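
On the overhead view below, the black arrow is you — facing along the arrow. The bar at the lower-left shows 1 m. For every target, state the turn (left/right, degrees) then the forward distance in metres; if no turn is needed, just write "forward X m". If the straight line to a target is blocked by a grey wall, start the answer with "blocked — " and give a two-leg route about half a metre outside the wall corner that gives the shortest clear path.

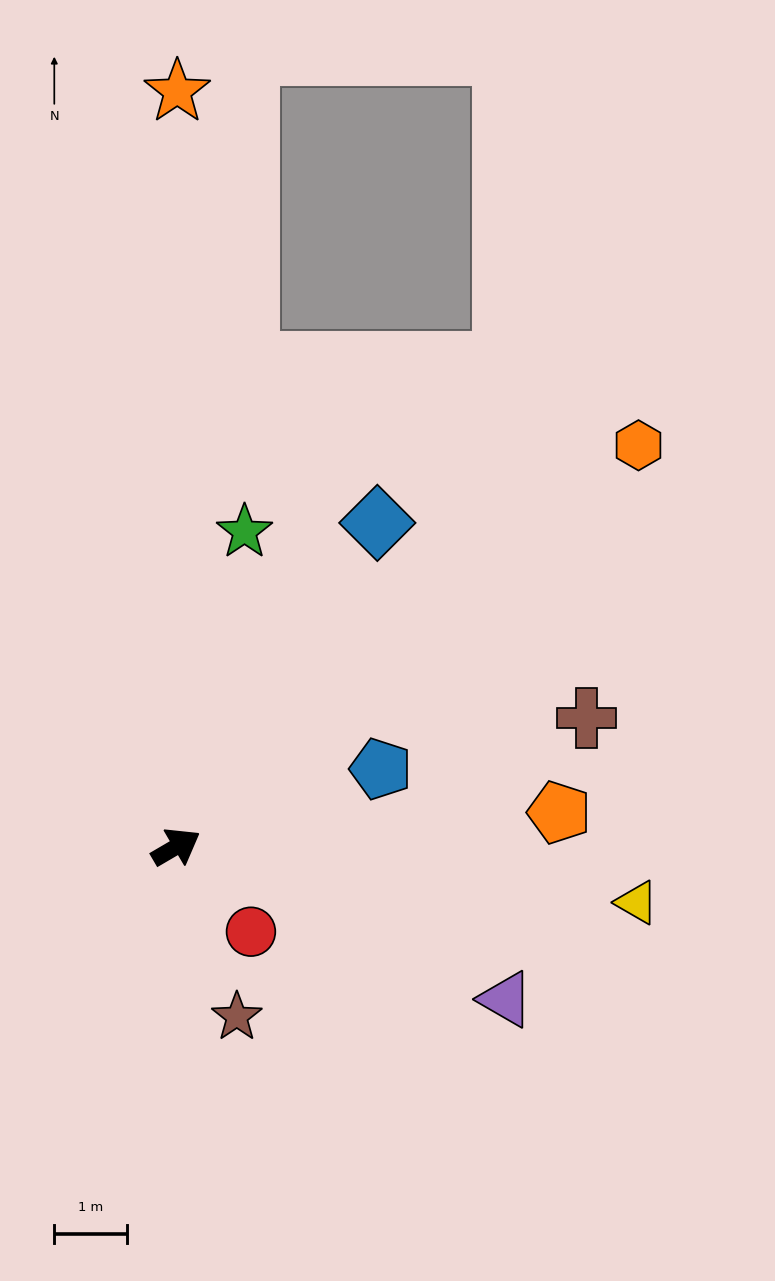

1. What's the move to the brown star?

turn right 101°, forward 2.5 m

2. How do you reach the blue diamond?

turn left 28°, forward 5.2 m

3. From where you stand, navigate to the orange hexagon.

turn left 11°, forward 8.4 m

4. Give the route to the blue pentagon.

turn right 10°, forward 3.0 m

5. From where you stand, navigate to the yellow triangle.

turn right 37°, forward 6.3 m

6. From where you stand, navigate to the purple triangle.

turn right 55°, forward 5.0 m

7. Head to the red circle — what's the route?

turn right 79°, forward 1.5 m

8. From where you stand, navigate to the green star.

turn left 47°, forward 4.4 m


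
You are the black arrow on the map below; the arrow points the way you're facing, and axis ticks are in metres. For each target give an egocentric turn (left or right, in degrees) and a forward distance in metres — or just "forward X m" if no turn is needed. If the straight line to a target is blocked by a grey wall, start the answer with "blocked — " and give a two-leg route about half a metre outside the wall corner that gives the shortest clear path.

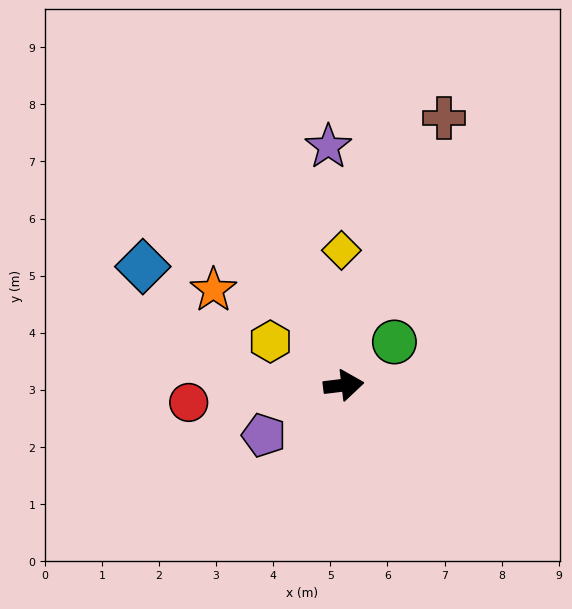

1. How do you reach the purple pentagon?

turn right 155°, forward 1.6 m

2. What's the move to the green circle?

turn left 34°, forward 1.2 m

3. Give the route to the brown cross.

turn left 63°, forward 5.0 m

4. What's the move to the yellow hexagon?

turn left 142°, forward 1.5 m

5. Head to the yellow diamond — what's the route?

turn left 84°, forward 2.4 m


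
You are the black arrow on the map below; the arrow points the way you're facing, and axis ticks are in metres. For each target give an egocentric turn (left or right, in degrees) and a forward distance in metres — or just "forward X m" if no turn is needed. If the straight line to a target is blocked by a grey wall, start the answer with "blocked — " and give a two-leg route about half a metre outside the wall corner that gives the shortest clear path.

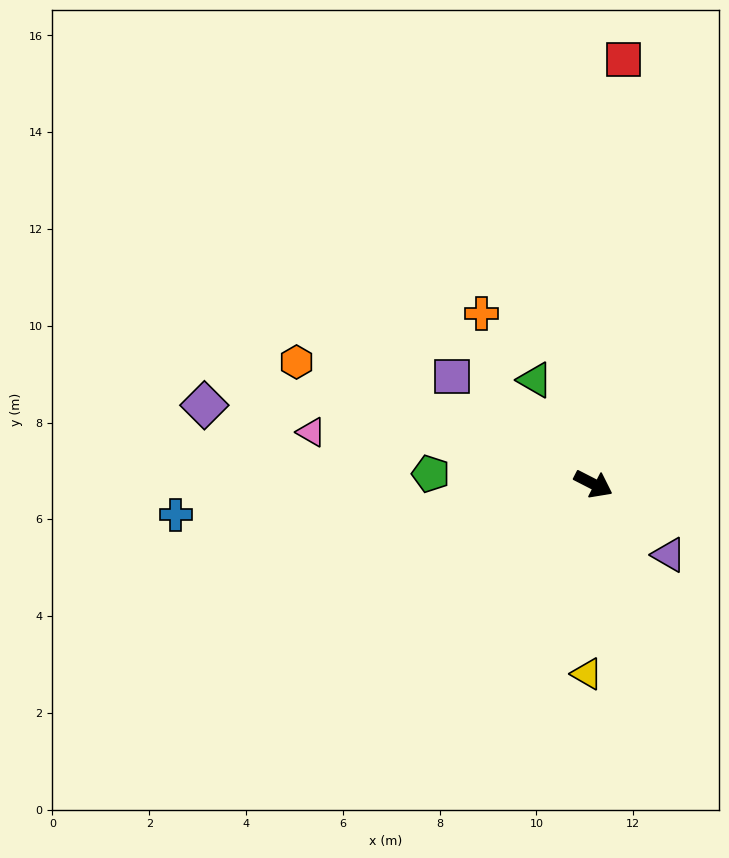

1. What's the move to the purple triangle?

turn right 16°, forward 2.1 m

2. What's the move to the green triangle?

turn left 146°, forward 2.5 m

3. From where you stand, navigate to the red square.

turn left 113°, forward 8.8 m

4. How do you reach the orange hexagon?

turn right 175°, forward 6.6 m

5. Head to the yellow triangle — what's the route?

turn right 65°, forward 3.9 m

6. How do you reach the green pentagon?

turn right 157°, forward 3.4 m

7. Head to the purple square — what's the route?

turn left 170°, forward 3.7 m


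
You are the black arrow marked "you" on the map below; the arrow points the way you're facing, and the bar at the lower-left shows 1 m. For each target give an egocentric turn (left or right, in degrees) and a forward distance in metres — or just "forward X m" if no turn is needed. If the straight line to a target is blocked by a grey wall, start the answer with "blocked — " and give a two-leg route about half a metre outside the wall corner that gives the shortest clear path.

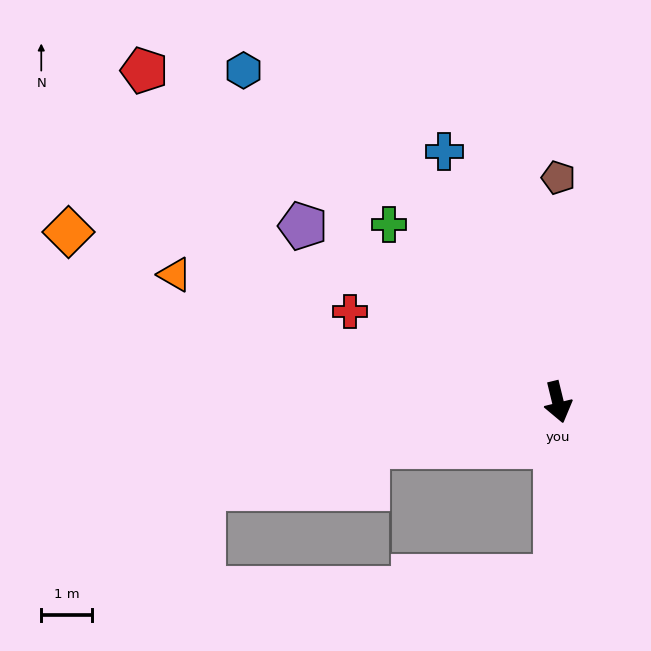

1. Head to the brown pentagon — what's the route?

turn left 166°, forward 4.4 m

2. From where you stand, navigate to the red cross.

turn right 127°, forward 4.4 m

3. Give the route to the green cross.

turn right 150°, forward 4.8 m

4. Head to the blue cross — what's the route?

turn right 169°, forward 5.4 m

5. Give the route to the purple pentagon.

turn right 138°, forward 6.1 m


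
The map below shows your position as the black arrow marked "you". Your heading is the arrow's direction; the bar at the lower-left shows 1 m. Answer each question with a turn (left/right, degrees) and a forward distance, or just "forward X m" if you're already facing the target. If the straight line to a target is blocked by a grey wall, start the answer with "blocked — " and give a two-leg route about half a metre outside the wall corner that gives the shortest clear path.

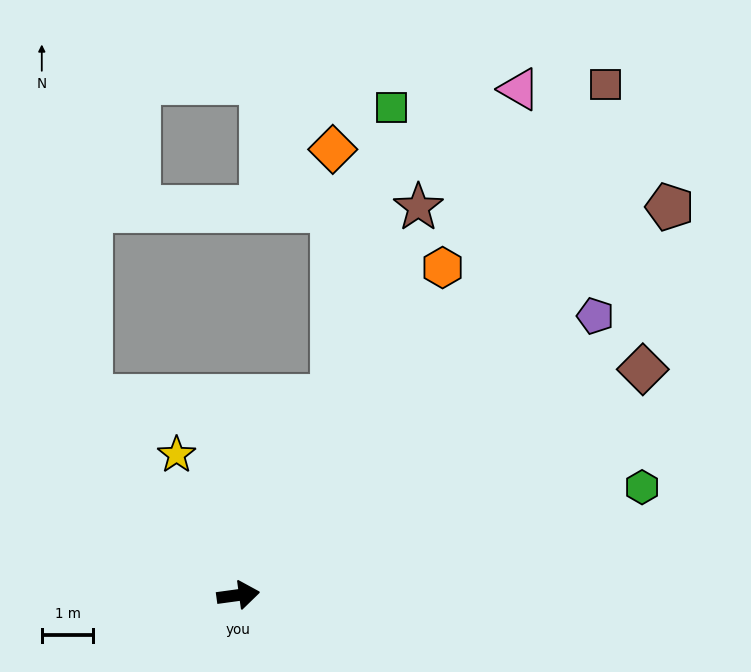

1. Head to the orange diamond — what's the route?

blocked — turn left 57°, forward 4.3 m, then turn left 25°, forward 4.8 m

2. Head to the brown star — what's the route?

turn left 57°, forward 8.3 m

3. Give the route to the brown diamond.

turn left 21°, forward 9.0 m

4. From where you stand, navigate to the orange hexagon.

turn left 50°, forward 7.5 m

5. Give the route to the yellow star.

turn left 106°, forward 3.0 m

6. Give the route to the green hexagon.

turn left 7°, forward 8.1 m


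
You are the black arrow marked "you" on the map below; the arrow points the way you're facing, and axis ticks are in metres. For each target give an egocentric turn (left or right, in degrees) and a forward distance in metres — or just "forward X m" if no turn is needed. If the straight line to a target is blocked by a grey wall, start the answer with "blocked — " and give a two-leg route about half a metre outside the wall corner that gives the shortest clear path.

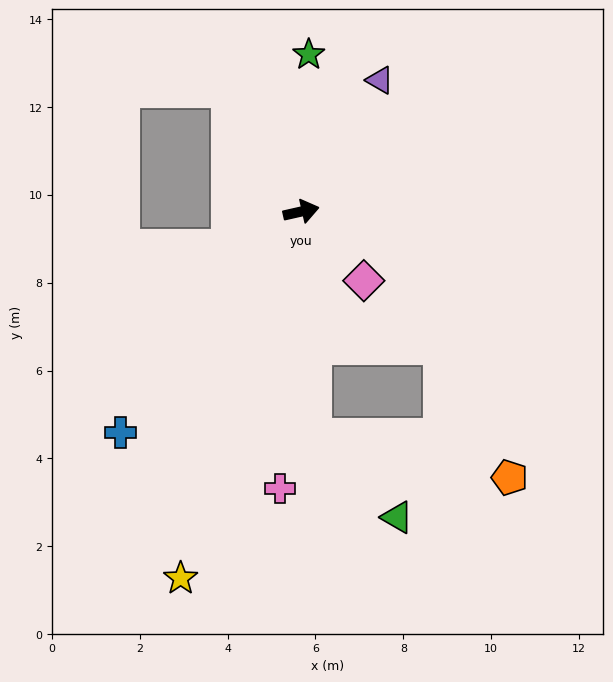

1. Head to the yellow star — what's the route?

turn right 121°, forward 8.8 m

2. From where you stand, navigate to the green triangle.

blocked — turn right 100°, forward 5.1 m, then turn left 44°, forward 2.6 m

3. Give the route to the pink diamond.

turn right 61°, forward 2.1 m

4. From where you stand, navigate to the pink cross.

turn right 107°, forward 6.3 m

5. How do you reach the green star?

turn left 74°, forward 3.6 m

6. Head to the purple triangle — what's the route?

turn left 46°, forward 3.5 m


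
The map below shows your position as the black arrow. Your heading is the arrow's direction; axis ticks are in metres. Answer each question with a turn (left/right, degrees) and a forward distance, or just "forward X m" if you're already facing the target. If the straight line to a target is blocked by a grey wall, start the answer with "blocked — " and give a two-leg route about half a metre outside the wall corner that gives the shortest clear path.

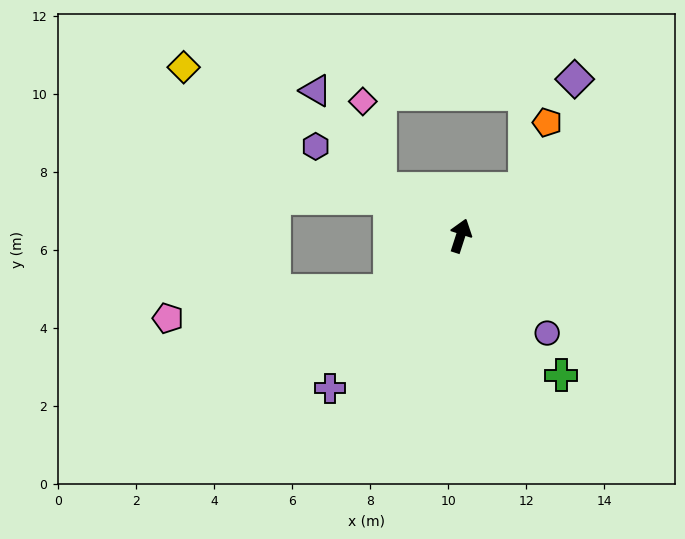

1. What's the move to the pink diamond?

blocked — turn left 78°, forward 2.4 m, then turn right 49°, forward 2.3 m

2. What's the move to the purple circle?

turn right 120°, forward 3.3 m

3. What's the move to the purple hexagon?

turn left 76°, forward 4.4 m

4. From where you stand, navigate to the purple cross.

turn left 157°, forward 5.1 m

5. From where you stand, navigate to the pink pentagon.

blocked — turn left 145°, forward 2.3 m, then turn right 30°, forward 5.7 m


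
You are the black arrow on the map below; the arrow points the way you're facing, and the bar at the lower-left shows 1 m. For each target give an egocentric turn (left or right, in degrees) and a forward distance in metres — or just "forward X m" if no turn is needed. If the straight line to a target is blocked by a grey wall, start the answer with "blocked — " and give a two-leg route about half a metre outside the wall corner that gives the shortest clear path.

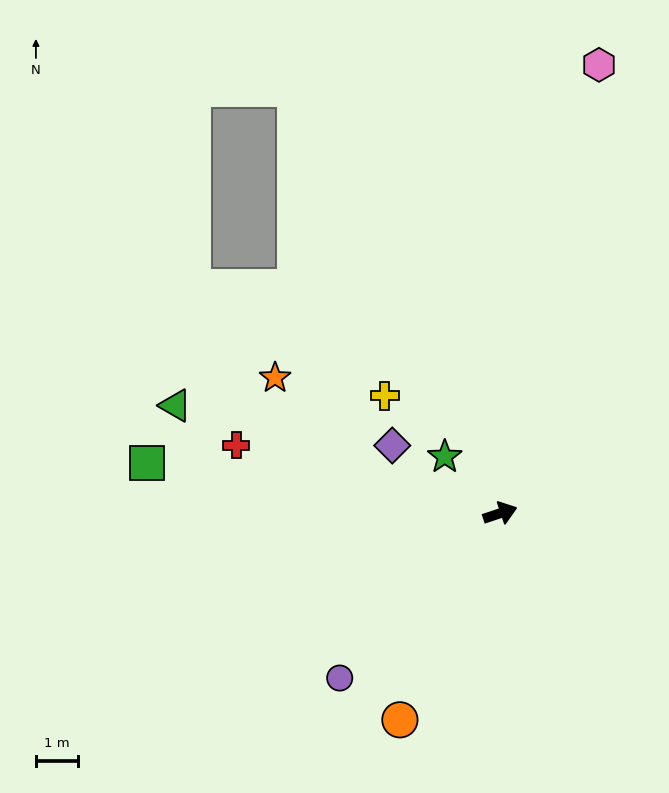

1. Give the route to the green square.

turn left 153°, forward 8.5 m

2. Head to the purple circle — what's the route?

turn right 153°, forward 5.4 m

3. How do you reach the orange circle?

turn right 134°, forward 5.4 m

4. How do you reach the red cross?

turn left 147°, forward 6.5 m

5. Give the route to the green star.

turn left 116°, forward 1.9 m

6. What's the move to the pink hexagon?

turn left 59°, forward 10.9 m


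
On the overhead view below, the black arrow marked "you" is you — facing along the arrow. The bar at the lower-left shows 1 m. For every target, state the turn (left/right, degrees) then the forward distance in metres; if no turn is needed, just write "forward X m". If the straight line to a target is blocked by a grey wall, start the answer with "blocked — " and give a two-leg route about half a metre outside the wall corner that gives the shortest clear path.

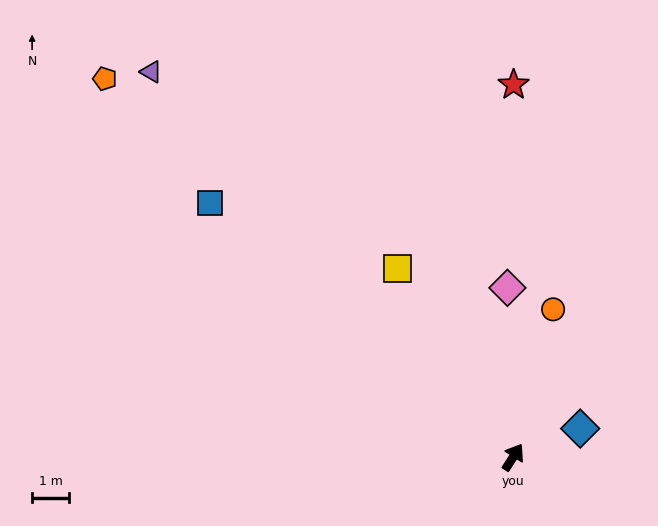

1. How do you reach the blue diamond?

turn right 34°, forward 2.0 m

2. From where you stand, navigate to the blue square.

turn left 83°, forward 10.7 m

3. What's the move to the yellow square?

turn left 64°, forward 6.0 m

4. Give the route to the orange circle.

turn left 18°, forward 4.1 m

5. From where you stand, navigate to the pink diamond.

turn left 35°, forward 4.6 m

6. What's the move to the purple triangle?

turn left 76°, forward 14.3 m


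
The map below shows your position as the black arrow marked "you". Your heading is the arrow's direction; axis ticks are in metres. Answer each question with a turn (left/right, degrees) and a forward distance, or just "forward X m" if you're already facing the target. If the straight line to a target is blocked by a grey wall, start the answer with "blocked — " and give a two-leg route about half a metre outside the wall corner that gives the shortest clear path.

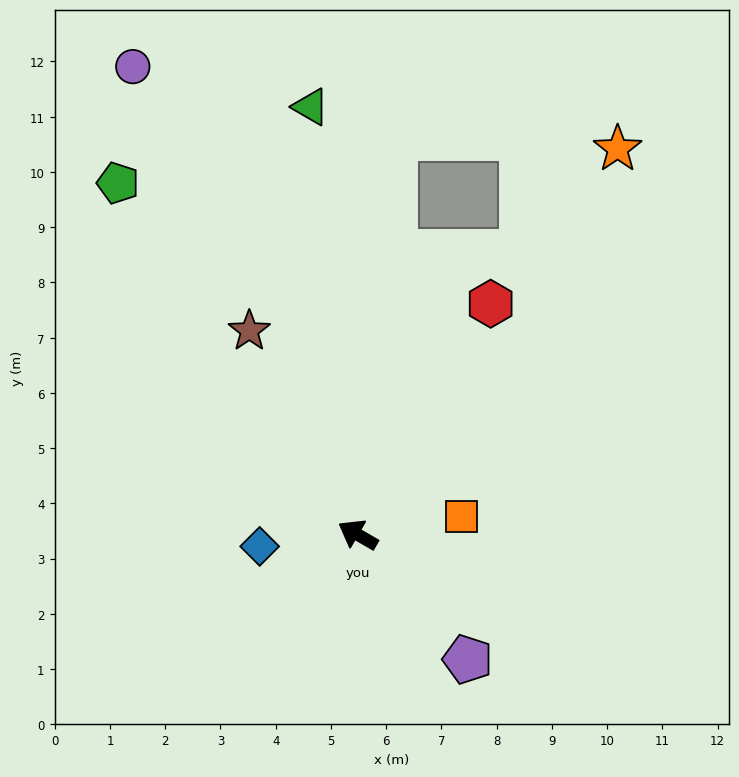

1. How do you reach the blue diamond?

turn left 37°, forward 1.8 m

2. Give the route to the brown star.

turn right 32°, forward 4.2 m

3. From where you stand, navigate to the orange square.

turn right 140°, forward 1.9 m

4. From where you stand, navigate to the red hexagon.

turn right 90°, forward 4.8 m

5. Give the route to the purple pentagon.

turn left 161°, forward 3.0 m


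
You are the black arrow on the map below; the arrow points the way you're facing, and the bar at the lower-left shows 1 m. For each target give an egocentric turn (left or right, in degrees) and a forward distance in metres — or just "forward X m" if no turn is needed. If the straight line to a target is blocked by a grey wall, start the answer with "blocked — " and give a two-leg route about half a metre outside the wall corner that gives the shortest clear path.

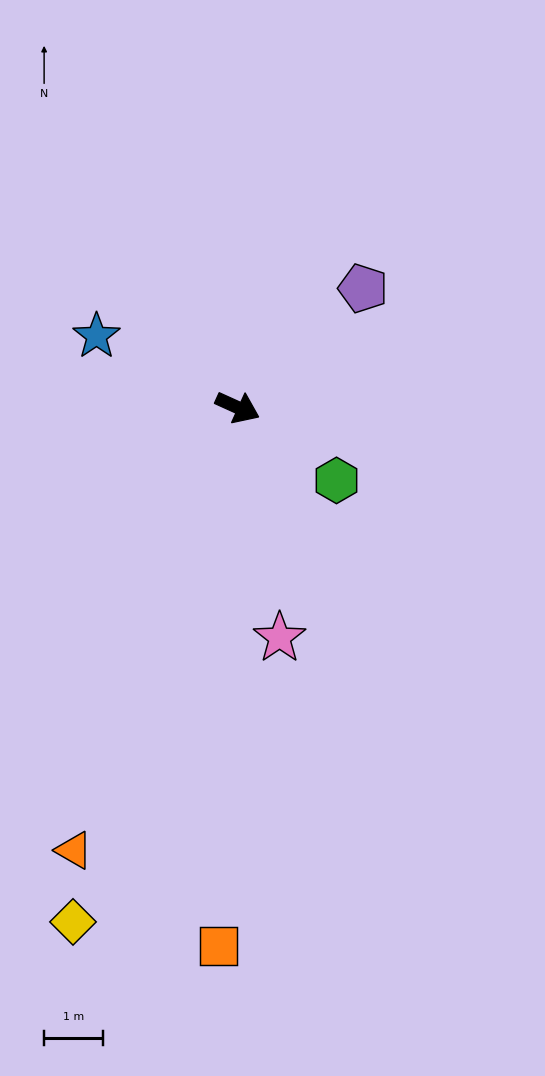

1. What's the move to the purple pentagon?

turn left 68°, forward 2.9 m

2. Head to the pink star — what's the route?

turn right 55°, forward 4.0 m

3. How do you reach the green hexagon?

turn right 12°, forward 2.1 m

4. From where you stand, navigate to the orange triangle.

turn right 86°, forward 8.0 m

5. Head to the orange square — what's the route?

turn right 68°, forward 9.2 m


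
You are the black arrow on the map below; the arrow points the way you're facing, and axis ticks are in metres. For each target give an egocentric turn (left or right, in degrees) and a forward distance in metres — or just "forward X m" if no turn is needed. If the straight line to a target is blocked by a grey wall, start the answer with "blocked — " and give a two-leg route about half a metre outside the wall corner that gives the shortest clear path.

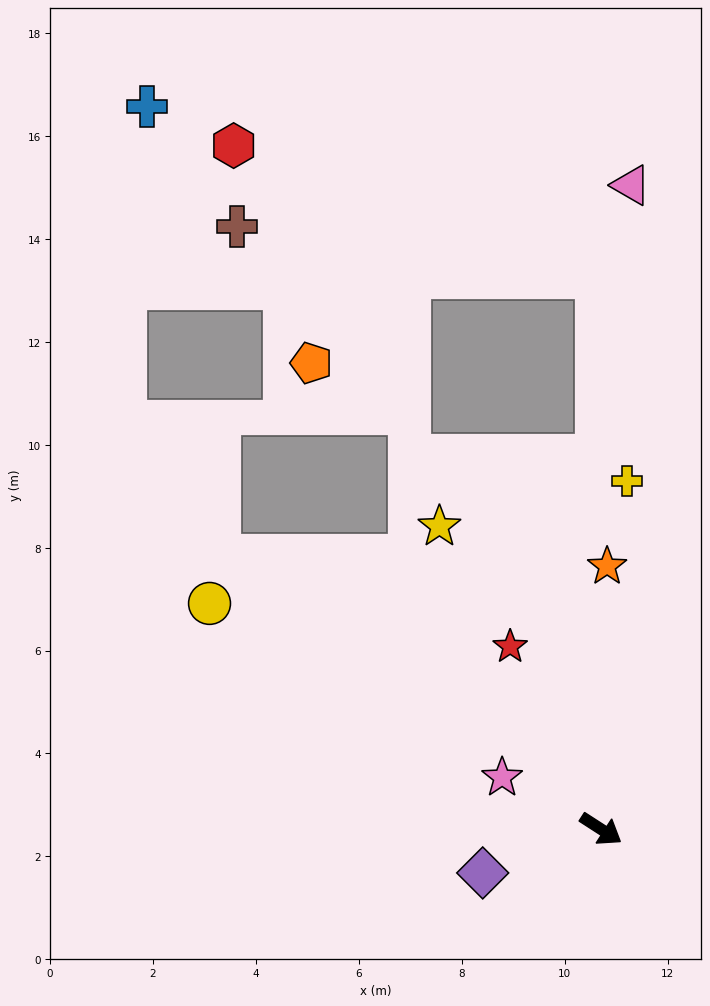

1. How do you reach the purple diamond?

turn right 127°, forward 2.5 m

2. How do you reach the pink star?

turn right 175°, forward 2.2 m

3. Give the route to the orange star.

turn left 122°, forward 5.1 m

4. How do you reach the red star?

turn left 149°, forward 4.0 m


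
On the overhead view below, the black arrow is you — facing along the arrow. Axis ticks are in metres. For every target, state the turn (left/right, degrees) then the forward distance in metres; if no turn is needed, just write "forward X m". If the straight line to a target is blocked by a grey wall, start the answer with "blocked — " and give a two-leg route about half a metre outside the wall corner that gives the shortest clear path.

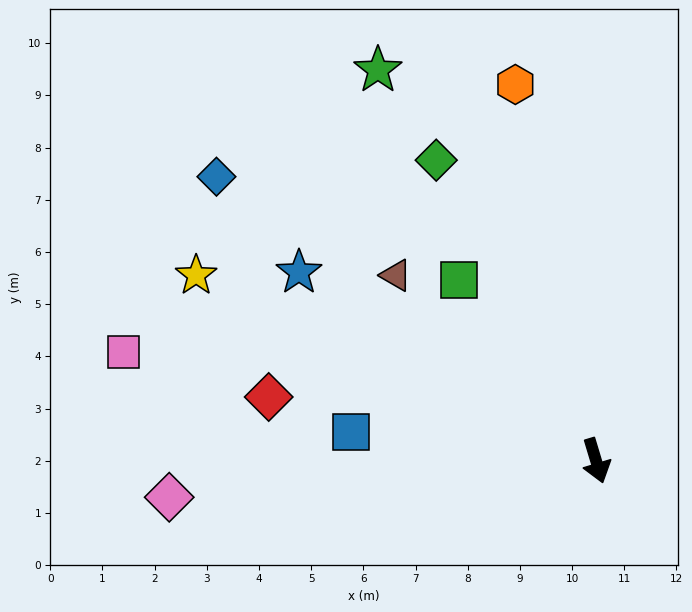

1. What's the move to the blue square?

turn right 113°, forward 4.7 m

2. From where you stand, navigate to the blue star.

turn right 139°, forward 6.7 m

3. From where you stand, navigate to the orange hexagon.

turn left 175°, forward 7.4 m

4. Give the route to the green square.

turn right 160°, forward 4.4 m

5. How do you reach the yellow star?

turn right 132°, forward 8.4 m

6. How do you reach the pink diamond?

turn right 102°, forward 8.2 m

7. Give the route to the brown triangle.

turn right 150°, forward 5.2 m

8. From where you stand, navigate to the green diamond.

turn right 169°, forward 6.5 m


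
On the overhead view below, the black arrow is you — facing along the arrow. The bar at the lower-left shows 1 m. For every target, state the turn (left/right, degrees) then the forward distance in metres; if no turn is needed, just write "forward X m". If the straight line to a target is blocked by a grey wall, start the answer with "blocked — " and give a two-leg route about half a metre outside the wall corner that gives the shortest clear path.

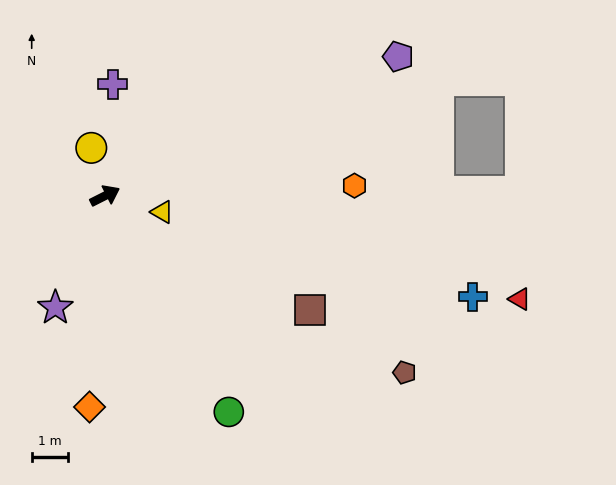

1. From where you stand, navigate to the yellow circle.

turn left 79°, forward 1.4 m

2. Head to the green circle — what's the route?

turn right 87°, forward 6.8 m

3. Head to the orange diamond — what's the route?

turn right 121°, forward 5.8 m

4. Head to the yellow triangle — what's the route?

turn right 43°, forward 1.6 m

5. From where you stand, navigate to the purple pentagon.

forward 8.9 m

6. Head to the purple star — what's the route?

turn right 141°, forward 3.3 m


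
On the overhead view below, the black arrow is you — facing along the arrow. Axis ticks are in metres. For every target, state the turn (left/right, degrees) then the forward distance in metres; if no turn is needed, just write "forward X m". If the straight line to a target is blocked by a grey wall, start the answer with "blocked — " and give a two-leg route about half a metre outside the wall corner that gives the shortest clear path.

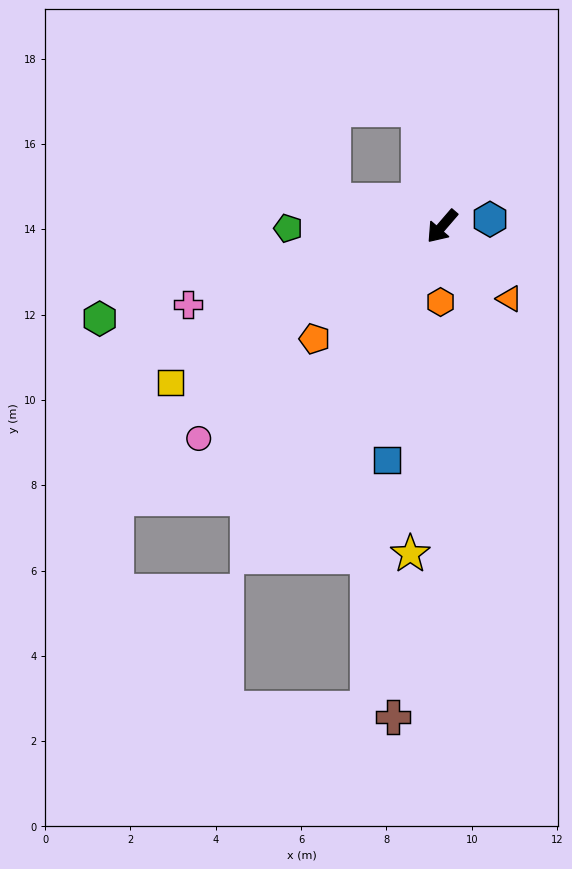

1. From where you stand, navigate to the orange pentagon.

turn right 8°, forward 4.0 m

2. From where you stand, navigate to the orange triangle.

turn left 84°, forward 2.3 m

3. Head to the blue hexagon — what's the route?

turn left 139°, forward 1.1 m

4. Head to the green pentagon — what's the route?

turn right 49°, forward 3.6 m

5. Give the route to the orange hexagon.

turn left 40°, forward 1.8 m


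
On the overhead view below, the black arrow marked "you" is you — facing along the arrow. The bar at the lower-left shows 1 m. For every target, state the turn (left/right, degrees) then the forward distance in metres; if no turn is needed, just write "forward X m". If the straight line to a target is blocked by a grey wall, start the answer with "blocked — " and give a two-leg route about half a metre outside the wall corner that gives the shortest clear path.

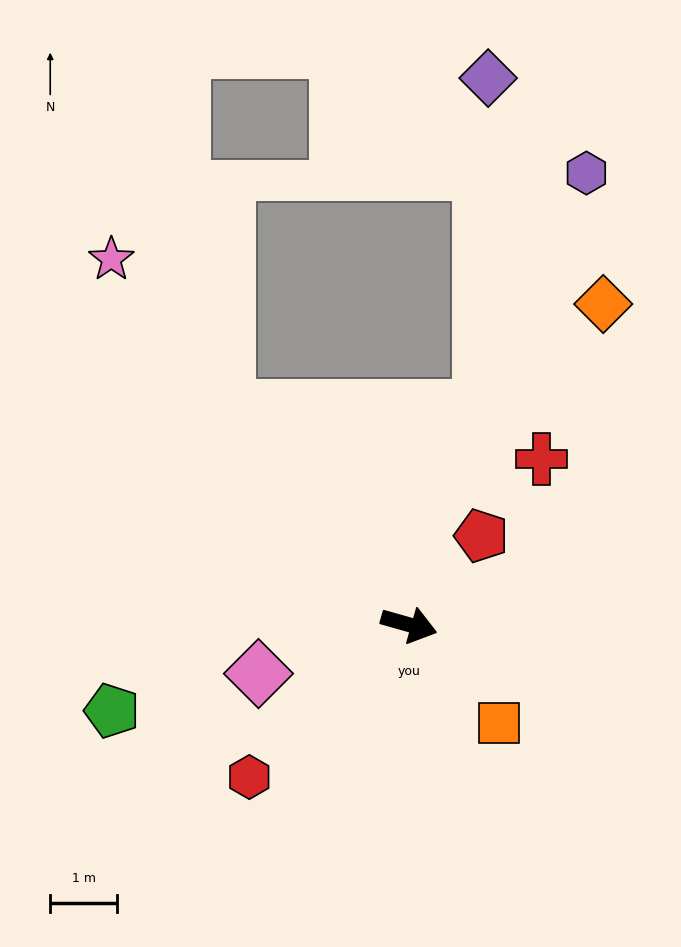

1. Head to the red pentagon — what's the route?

turn left 67°, forward 1.7 m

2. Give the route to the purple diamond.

blocked — turn left 87°, forward 3.4 m, then turn left 18°, forward 4.9 m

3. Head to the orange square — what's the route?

turn right 32°, forward 2.0 m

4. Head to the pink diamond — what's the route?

turn right 146°, forward 2.4 m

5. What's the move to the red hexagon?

turn right 121°, forward 3.3 m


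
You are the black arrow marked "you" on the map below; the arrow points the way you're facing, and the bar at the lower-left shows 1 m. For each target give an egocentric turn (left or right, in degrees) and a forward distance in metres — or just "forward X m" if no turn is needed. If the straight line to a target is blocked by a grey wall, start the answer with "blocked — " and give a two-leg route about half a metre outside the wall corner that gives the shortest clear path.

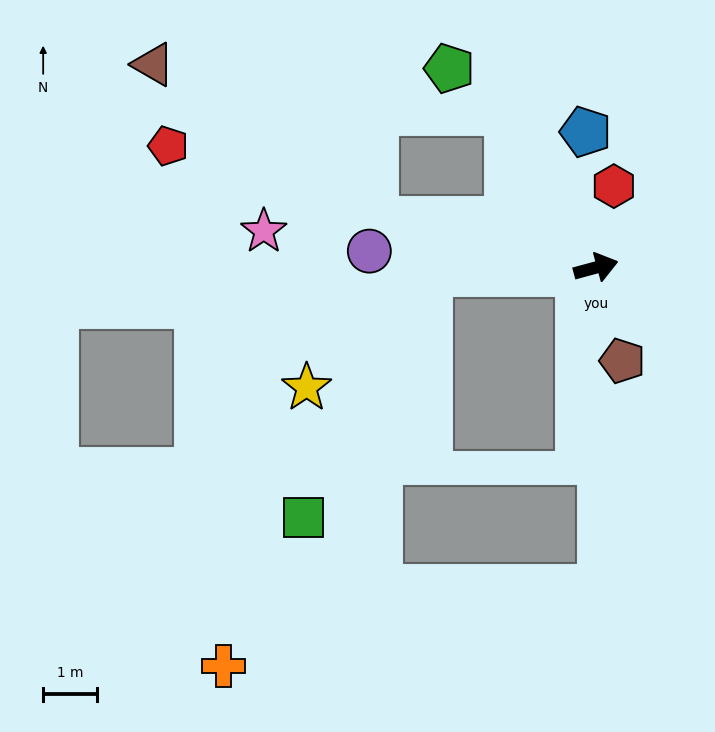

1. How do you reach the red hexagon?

turn left 62°, forward 1.6 m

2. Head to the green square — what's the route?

blocked — turn left 167°, forward 3.1 m, then turn left 60°, forward 5.1 m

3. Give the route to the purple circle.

turn left 161°, forward 4.2 m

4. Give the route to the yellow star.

blocked — turn left 167°, forward 3.1 m, then turn left 40°, forward 3.1 m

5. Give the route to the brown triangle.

blocked — turn left 152°, forward 4.2 m, then turn right 22°, forward 5.0 m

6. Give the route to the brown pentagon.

turn right 89°, forward 1.8 m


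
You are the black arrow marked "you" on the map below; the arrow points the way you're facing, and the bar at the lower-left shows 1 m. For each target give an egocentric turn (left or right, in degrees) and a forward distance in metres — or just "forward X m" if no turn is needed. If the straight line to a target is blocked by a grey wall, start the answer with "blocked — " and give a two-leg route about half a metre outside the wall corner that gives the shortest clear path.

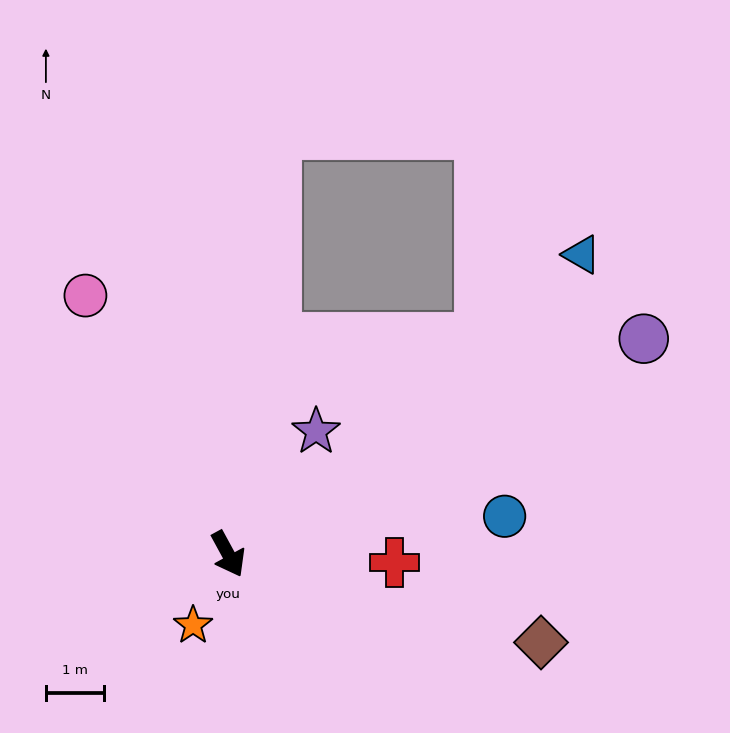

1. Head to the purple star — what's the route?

turn left 116°, forward 2.6 m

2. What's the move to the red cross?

turn left 59°, forward 2.8 m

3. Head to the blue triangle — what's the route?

turn left 102°, forward 7.9 m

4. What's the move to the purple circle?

turn left 89°, forward 8.0 m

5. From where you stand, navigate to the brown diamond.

turn left 46°, forward 5.6 m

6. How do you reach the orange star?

turn right 55°, forward 1.4 m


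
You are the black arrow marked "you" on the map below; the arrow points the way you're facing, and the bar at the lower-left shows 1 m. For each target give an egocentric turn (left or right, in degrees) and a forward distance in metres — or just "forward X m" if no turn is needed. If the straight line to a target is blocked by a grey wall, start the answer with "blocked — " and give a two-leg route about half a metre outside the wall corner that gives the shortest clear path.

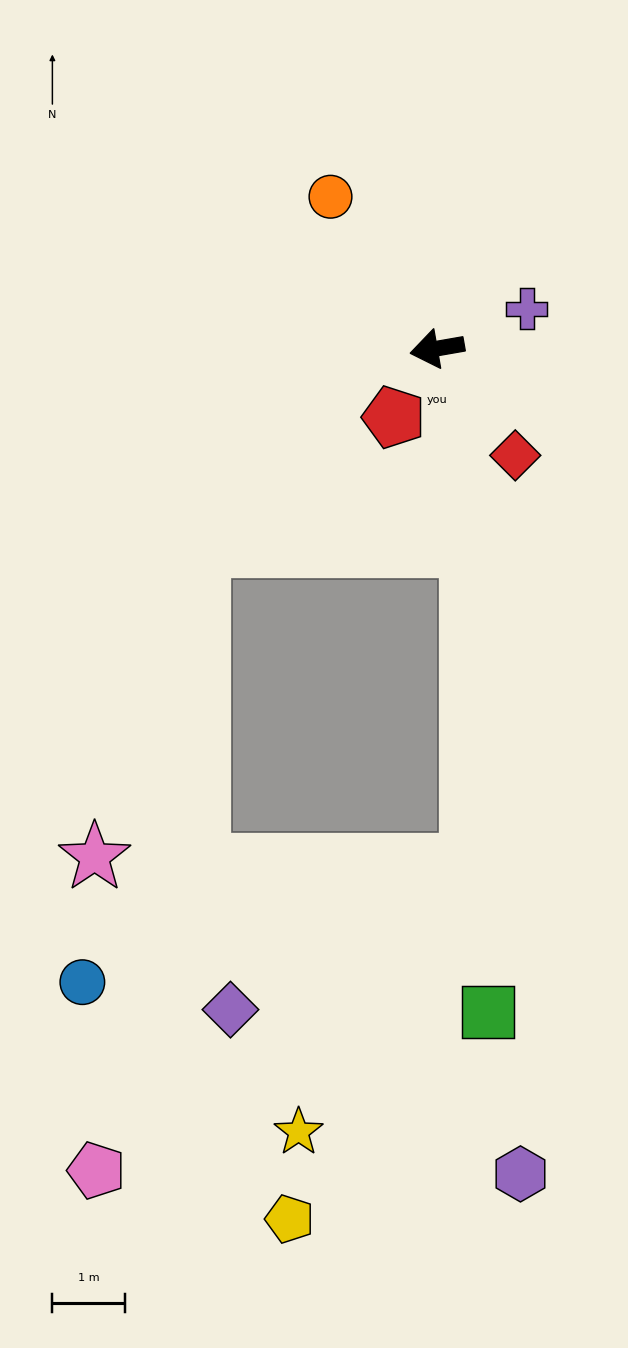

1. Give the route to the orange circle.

turn right 65°, forward 2.6 m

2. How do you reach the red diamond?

turn left 116°, forward 1.8 m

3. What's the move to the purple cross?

turn right 166°, forward 1.4 m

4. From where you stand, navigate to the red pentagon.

turn left 48°, forward 1.1 m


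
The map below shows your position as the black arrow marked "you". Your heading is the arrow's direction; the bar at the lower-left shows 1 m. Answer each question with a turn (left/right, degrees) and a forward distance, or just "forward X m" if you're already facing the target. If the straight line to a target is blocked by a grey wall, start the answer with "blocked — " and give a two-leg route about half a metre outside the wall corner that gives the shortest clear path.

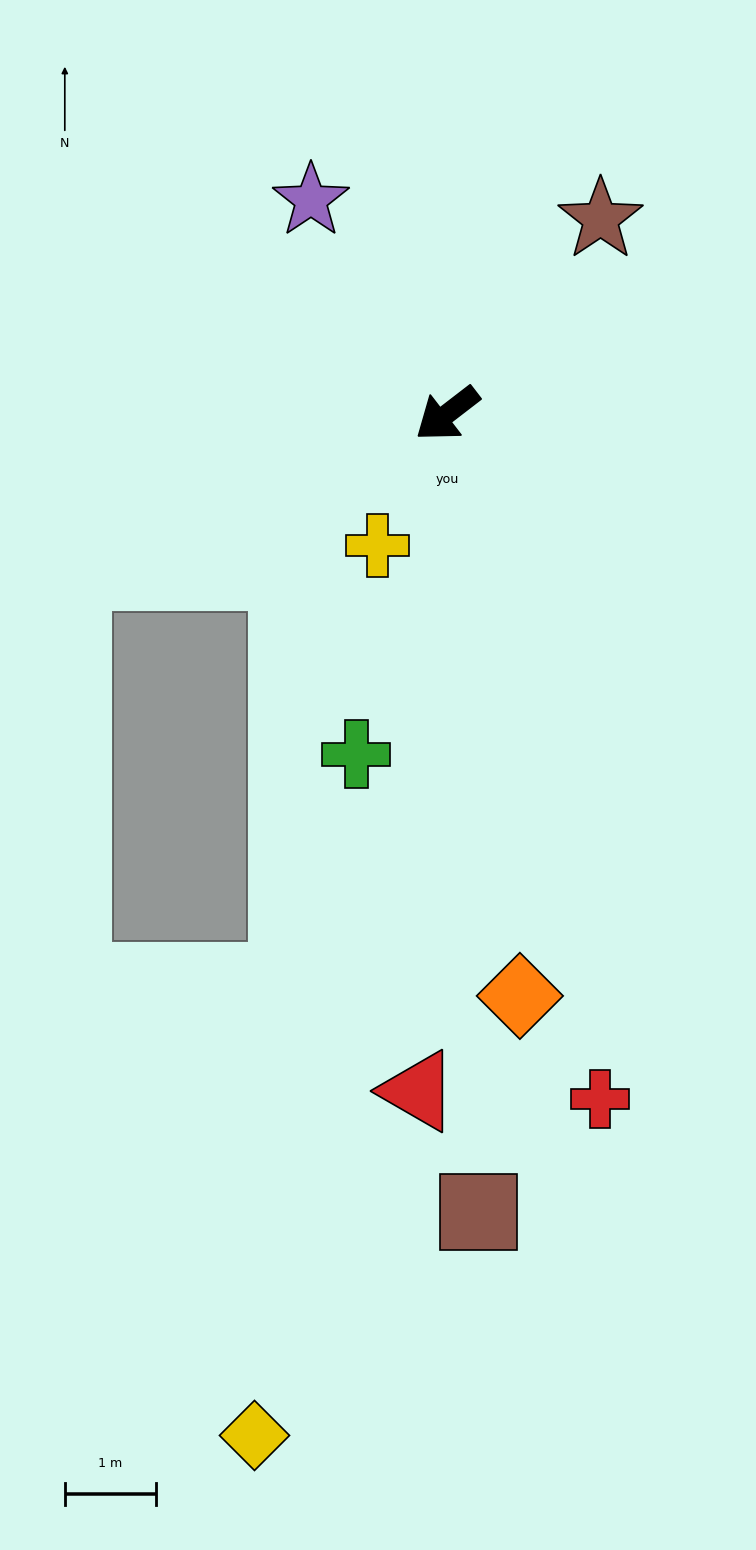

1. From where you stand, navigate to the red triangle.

turn left 50°, forward 7.4 m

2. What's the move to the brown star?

turn right 166°, forward 2.7 m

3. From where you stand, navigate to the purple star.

turn right 95°, forward 2.8 m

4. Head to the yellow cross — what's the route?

turn left 25°, forward 1.6 m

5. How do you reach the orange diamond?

turn left 60°, forward 6.4 m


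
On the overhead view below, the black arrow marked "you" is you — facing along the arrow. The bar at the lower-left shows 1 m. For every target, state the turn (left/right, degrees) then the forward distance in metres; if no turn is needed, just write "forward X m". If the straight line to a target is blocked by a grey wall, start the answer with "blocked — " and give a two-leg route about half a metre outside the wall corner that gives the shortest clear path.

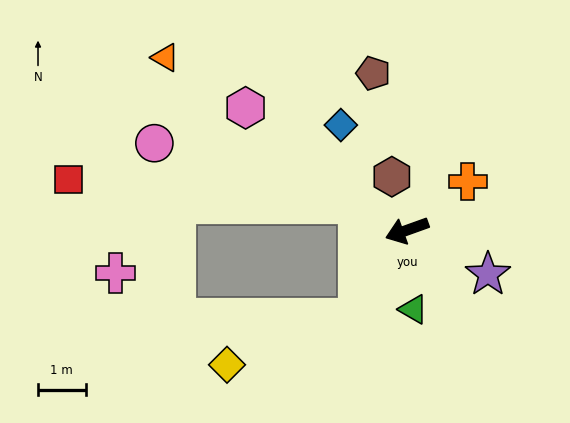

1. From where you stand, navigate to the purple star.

turn left 132°, forward 1.9 m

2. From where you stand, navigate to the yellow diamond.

blocked — turn left 42°, forward 2.1 m, then turn right 43°, forward 2.9 m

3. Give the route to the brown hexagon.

turn right 94°, forward 1.2 m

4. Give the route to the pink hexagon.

turn right 57°, forward 4.3 m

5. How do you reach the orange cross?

turn right 161°, forward 1.6 m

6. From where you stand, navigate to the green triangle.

turn left 75°, forward 1.7 m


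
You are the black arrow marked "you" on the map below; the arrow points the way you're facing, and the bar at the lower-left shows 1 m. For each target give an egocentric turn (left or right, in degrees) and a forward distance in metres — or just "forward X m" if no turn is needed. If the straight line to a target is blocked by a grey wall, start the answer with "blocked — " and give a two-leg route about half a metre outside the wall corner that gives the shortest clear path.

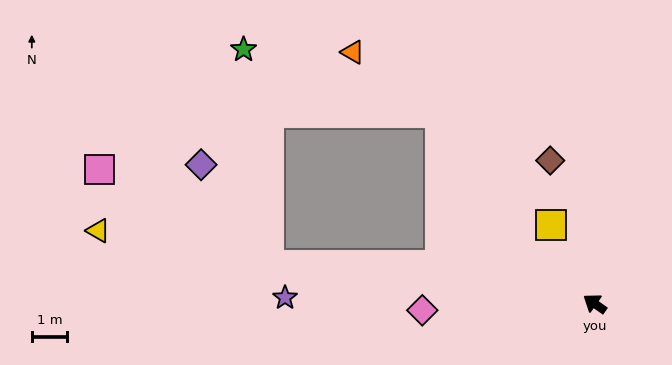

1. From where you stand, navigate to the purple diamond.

blocked — turn left 28°, forward 9.3 m, then turn right 49°, forward 3.4 m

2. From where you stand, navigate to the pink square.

blocked — turn left 28°, forward 9.3 m, then turn right 22°, forward 5.5 m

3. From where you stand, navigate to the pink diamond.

turn left 37°, forward 4.9 m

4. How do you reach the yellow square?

turn right 26°, forward 2.5 m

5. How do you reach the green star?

blocked — turn left 28°, forward 9.3 m, then turn right 76°, forward 6.1 m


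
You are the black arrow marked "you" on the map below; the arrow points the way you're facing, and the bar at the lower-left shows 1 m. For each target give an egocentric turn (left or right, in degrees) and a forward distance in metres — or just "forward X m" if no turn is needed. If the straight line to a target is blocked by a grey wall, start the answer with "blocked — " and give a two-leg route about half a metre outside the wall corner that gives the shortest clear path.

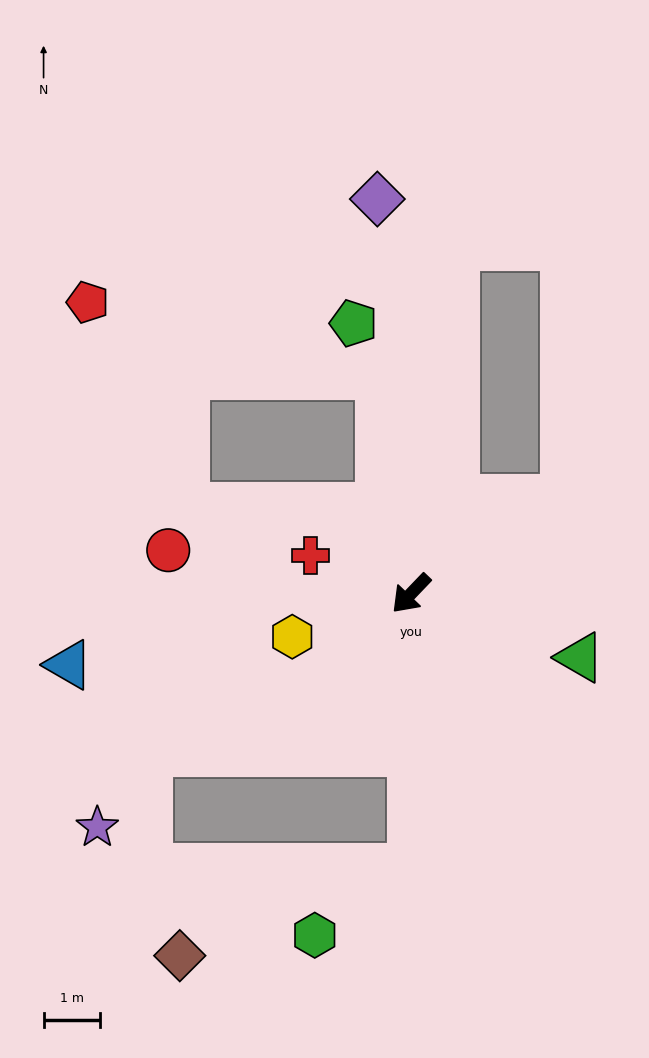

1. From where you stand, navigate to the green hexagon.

blocked — turn left 44°, forward 4.9 m, then turn right 55°, forward 2.1 m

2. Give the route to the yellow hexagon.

turn right 26°, forward 2.3 m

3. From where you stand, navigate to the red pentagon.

blocked — turn right 128°, forward 3.9 m, then turn left 68°, forward 5.4 m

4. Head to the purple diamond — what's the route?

turn right 131°, forward 7.1 m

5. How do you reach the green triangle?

turn left 113°, forward 3.2 m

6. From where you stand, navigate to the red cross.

turn right 67°, forward 1.9 m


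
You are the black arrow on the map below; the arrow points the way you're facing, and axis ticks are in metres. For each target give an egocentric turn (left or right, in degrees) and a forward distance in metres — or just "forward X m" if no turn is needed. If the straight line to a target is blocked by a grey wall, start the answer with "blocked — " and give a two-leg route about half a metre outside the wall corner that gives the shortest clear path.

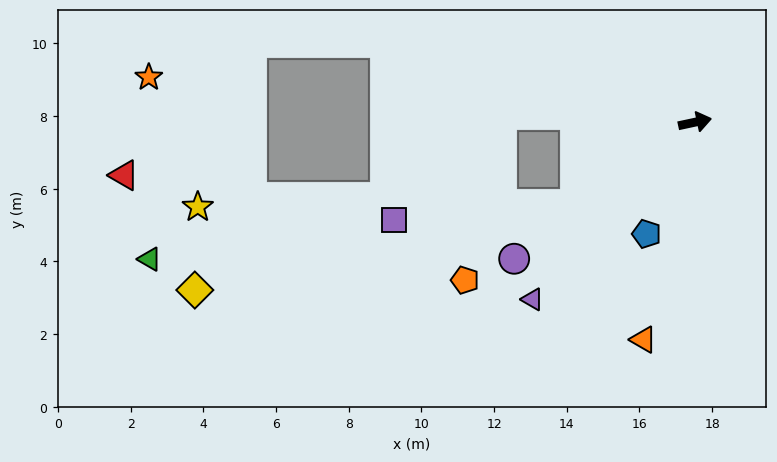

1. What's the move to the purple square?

blocked — turn right 158°, forward 4.0 m, then turn right 29°, forward 5.0 m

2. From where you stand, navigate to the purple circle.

turn right 155°, forward 6.2 m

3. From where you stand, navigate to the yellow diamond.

blocked — turn right 158°, forward 4.0 m, then turn right 21°, forward 10.7 m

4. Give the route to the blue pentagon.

turn right 126°, forward 3.4 m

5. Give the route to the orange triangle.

turn right 115°, forward 6.1 m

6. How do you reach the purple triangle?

turn right 145°, forward 6.6 m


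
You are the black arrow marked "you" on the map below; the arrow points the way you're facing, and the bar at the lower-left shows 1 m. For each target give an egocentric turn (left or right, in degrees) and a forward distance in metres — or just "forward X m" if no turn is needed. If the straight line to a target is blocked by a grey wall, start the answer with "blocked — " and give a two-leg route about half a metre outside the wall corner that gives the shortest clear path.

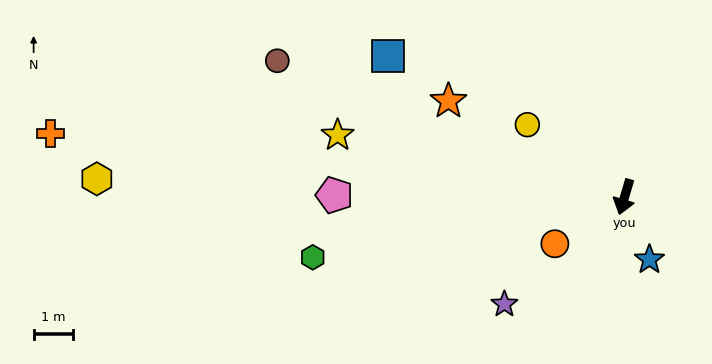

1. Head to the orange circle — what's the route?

turn right 40°, forward 2.2 m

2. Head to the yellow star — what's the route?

turn right 86°, forward 7.5 m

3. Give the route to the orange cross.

turn right 80°, forward 14.8 m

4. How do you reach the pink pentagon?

turn right 74°, forward 7.4 m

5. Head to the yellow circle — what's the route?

turn right 110°, forward 3.1 m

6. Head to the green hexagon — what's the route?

turn right 63°, forward 8.1 m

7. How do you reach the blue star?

turn left 38°, forward 1.7 m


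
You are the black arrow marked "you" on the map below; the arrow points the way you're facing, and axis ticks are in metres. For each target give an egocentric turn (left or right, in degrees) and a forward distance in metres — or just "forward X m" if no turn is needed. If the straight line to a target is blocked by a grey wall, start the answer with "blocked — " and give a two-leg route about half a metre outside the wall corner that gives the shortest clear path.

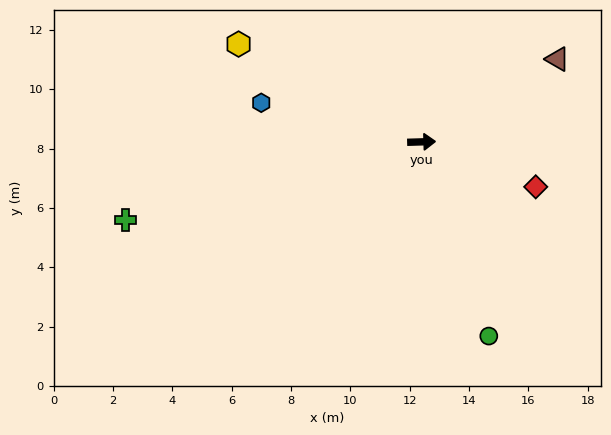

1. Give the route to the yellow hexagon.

turn left 150°, forward 7.0 m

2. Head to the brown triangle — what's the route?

turn left 30°, forward 5.4 m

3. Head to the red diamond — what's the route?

turn right 23°, forward 4.1 m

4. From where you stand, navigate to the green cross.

turn right 167°, forward 10.3 m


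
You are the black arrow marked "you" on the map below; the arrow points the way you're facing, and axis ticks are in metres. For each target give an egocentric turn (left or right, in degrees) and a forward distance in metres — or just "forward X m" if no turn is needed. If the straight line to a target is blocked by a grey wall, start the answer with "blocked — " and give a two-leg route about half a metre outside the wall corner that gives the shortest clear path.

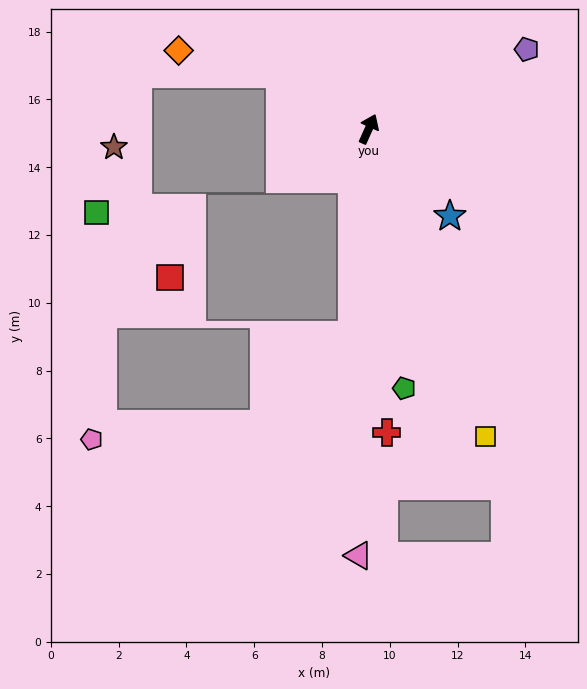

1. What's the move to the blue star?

turn right 113°, forward 3.5 m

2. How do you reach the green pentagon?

turn right 148°, forward 7.7 m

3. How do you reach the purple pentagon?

turn right 39°, forward 5.2 m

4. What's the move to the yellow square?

turn right 135°, forward 9.7 m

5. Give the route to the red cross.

turn right 152°, forward 9.0 m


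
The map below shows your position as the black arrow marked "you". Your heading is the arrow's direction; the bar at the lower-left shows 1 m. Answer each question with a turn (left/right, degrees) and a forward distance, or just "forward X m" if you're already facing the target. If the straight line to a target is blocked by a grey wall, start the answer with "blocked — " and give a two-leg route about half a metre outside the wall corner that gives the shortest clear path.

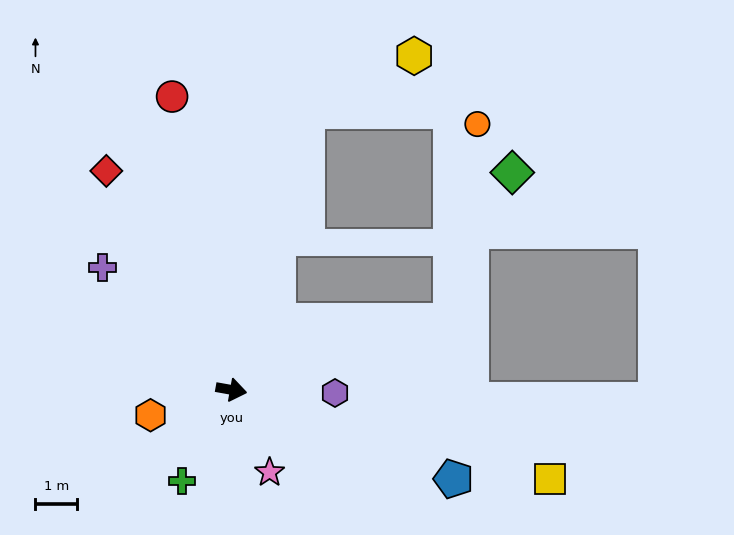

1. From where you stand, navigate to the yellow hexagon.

blocked — turn left 85°, forward 6.9 m, then turn right 48°, forward 2.9 m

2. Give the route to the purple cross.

turn left 147°, forward 4.3 m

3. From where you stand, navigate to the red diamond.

turn left 130°, forward 6.0 m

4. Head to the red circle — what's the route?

turn left 112°, forward 7.2 m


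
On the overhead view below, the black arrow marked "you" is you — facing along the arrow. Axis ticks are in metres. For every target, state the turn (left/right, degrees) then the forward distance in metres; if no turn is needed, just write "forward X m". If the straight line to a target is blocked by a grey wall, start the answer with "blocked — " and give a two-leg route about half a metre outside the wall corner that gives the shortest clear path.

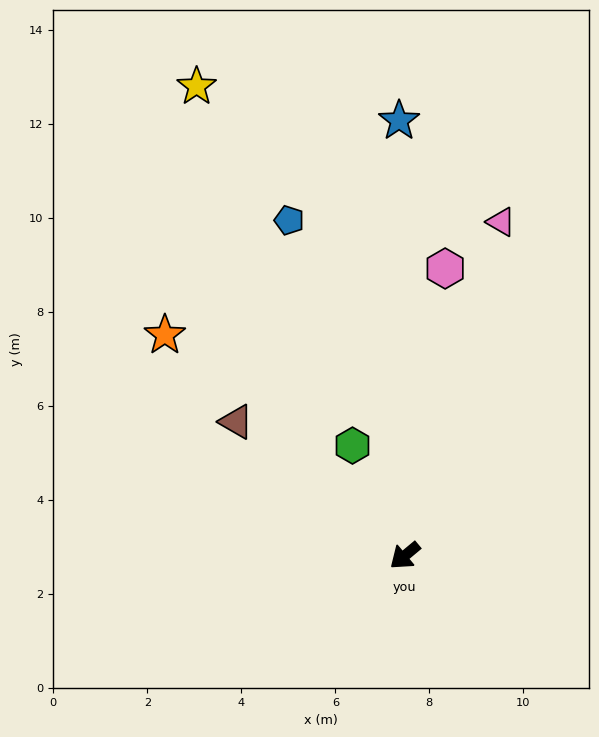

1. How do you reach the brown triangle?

turn right 78°, forward 4.6 m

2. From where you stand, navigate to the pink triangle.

turn right 146°, forward 7.4 m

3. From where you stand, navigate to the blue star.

turn right 129°, forward 9.3 m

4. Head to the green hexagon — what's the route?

turn right 104°, forward 2.6 m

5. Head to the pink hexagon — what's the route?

turn right 138°, forward 6.2 m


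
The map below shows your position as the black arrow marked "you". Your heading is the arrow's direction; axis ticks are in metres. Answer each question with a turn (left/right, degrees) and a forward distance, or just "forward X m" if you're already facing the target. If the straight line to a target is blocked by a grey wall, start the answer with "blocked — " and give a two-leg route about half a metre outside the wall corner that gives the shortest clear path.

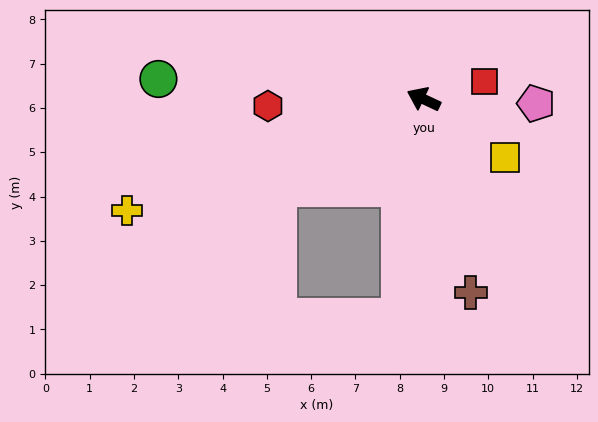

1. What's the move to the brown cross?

turn left 129°, forward 4.5 m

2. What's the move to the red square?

turn right 139°, forward 1.4 m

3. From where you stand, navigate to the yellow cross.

turn left 46°, forward 7.2 m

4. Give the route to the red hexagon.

turn left 28°, forward 3.5 m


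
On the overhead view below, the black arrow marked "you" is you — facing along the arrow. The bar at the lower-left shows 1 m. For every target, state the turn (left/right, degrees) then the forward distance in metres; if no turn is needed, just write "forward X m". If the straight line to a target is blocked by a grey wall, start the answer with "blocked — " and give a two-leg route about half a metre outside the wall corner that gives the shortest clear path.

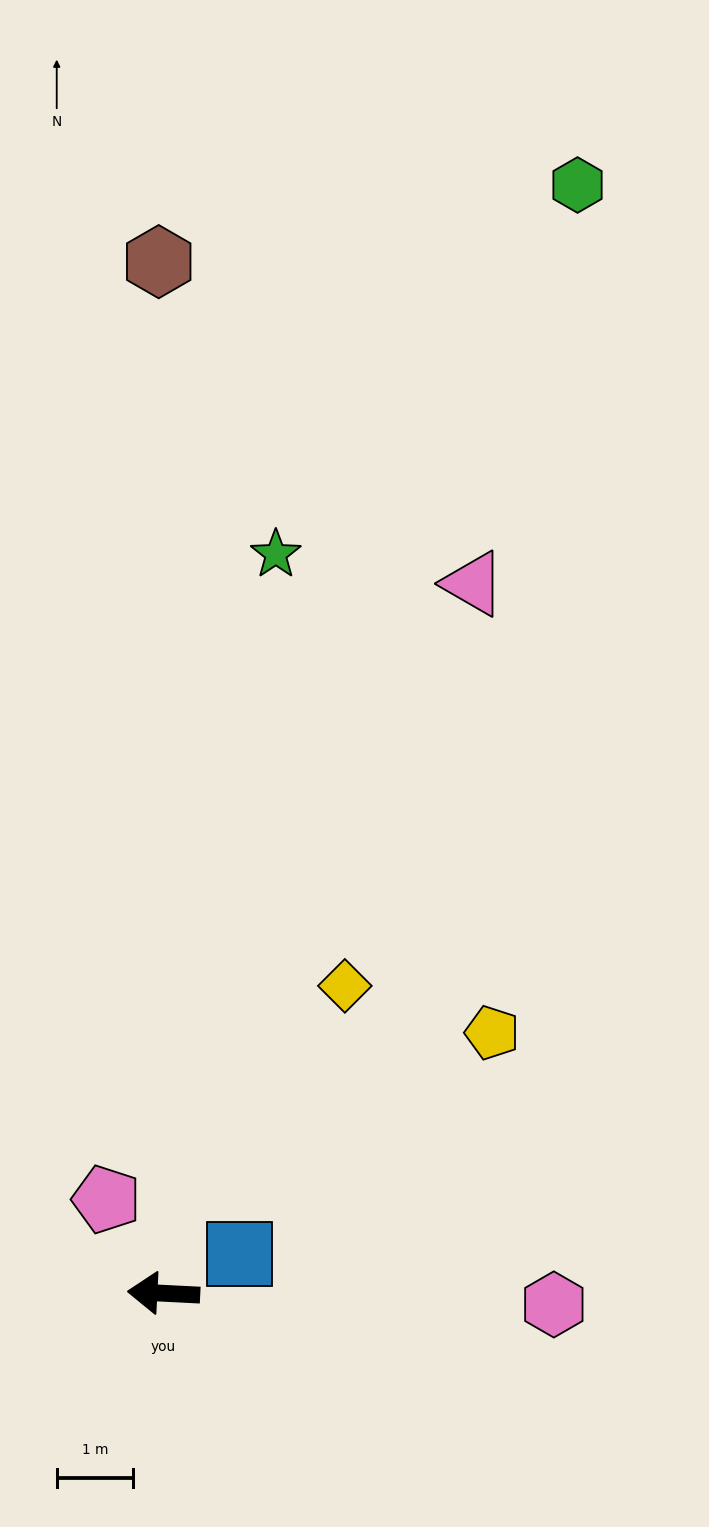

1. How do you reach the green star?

turn right 96°, forward 9.8 m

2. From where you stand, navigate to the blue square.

turn right 150°, forward 1.1 m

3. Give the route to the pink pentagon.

turn right 56°, forward 1.4 m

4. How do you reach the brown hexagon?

turn right 87°, forward 13.5 m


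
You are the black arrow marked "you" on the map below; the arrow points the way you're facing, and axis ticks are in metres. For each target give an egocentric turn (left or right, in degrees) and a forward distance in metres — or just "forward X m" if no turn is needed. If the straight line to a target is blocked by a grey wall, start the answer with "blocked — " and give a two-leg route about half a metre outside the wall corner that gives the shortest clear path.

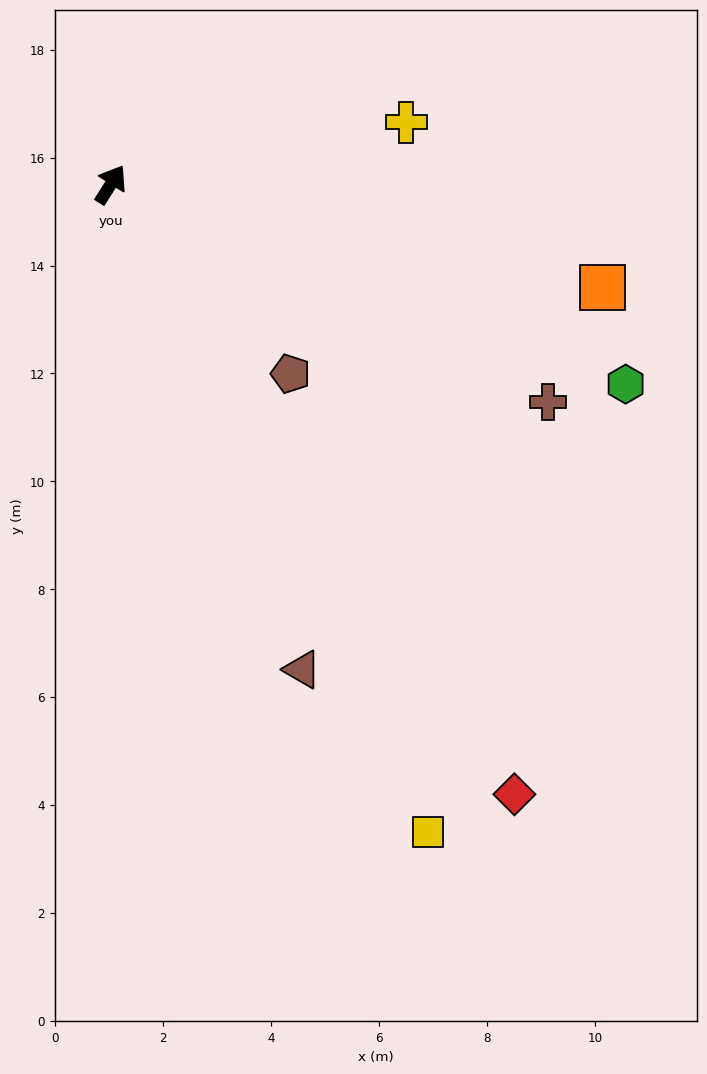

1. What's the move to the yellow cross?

turn right 46°, forward 5.6 m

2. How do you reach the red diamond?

turn right 114°, forward 13.6 m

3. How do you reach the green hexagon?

turn right 79°, forward 10.2 m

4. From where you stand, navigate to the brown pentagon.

turn right 104°, forward 4.8 m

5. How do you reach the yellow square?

turn right 122°, forward 13.4 m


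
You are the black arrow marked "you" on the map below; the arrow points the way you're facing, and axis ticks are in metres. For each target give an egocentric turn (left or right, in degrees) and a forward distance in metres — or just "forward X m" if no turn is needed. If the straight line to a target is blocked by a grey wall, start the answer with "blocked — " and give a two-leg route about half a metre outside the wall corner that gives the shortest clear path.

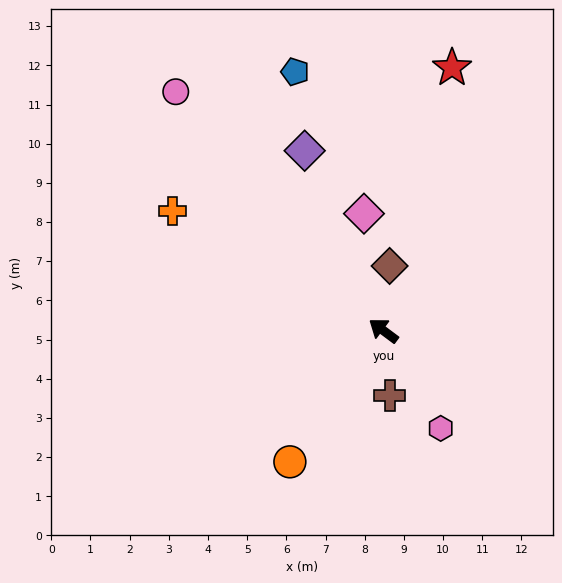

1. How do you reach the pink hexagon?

turn left 157°, forward 2.9 m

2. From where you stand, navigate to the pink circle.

turn right 12°, forward 8.1 m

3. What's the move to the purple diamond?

turn right 30°, forward 5.0 m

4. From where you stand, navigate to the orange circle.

turn left 91°, forward 4.1 m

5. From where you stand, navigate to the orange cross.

turn left 7°, forward 6.2 m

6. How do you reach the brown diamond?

turn right 59°, forward 1.7 m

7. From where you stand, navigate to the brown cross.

turn left 132°, forward 1.7 m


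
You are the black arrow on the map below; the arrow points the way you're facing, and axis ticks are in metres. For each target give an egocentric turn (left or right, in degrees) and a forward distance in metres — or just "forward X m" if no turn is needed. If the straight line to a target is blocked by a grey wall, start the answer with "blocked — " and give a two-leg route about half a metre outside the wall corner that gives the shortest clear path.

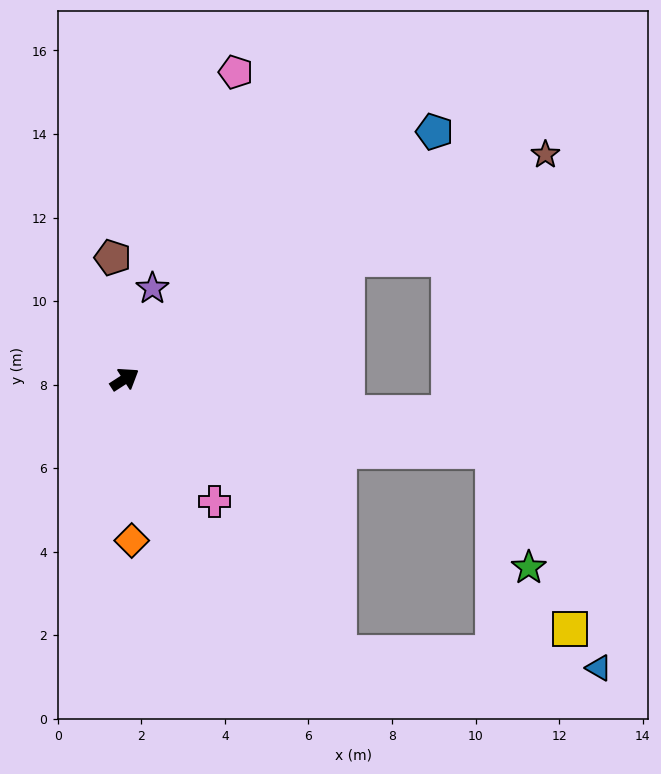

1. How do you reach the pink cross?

turn right 87°, forward 3.6 m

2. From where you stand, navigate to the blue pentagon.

turn left 6°, forward 9.5 m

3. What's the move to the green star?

blocked — turn right 44°, forward 9.0 m, then turn right 62°, forward 2.9 m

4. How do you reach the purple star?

turn left 40°, forward 2.3 m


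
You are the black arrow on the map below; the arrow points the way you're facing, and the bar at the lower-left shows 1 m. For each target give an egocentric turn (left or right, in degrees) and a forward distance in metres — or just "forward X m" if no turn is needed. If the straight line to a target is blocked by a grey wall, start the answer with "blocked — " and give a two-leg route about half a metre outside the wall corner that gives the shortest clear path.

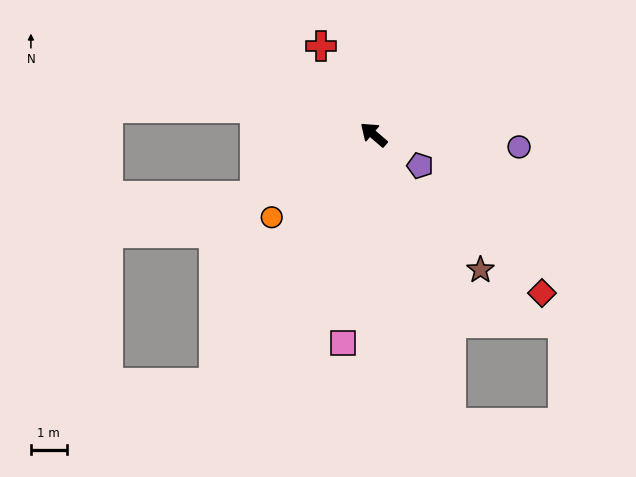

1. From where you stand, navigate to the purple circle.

turn right 144°, forward 4.1 m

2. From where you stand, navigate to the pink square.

turn left 122°, forward 5.9 m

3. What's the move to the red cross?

turn right 18°, forward 2.9 m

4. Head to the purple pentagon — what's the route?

turn right 173°, forward 1.6 m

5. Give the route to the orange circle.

turn left 80°, forward 3.7 m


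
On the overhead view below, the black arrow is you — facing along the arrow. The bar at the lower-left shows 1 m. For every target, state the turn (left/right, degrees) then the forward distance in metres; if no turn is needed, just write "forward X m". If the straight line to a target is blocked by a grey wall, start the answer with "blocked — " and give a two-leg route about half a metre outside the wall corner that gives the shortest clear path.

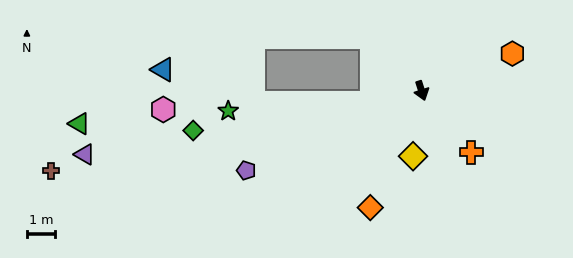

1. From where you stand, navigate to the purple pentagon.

turn right 83°, forward 6.9 m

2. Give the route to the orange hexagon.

turn left 95°, forward 3.5 m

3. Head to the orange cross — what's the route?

turn left 21°, forward 2.8 m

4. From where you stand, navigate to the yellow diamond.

turn right 25°, forward 2.4 m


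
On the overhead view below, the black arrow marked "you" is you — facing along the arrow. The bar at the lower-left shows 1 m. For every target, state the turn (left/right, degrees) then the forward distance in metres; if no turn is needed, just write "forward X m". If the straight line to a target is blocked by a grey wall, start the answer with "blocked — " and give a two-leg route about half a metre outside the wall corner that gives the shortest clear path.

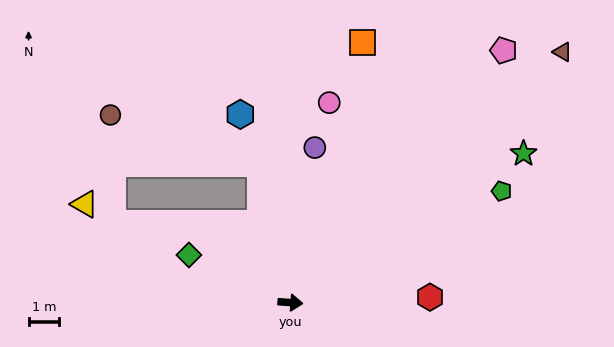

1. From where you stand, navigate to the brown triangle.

turn left 47°, forward 12.1 m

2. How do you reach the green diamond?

turn left 159°, forward 3.7 m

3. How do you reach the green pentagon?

turn left 32°, forward 7.8 m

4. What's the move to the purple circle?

turn left 85°, forward 5.1 m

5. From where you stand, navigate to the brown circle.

blocked — turn left 107°, forward 4.6 m, then turn left 59°, forward 5.1 m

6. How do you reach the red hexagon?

turn left 6°, forward 4.6 m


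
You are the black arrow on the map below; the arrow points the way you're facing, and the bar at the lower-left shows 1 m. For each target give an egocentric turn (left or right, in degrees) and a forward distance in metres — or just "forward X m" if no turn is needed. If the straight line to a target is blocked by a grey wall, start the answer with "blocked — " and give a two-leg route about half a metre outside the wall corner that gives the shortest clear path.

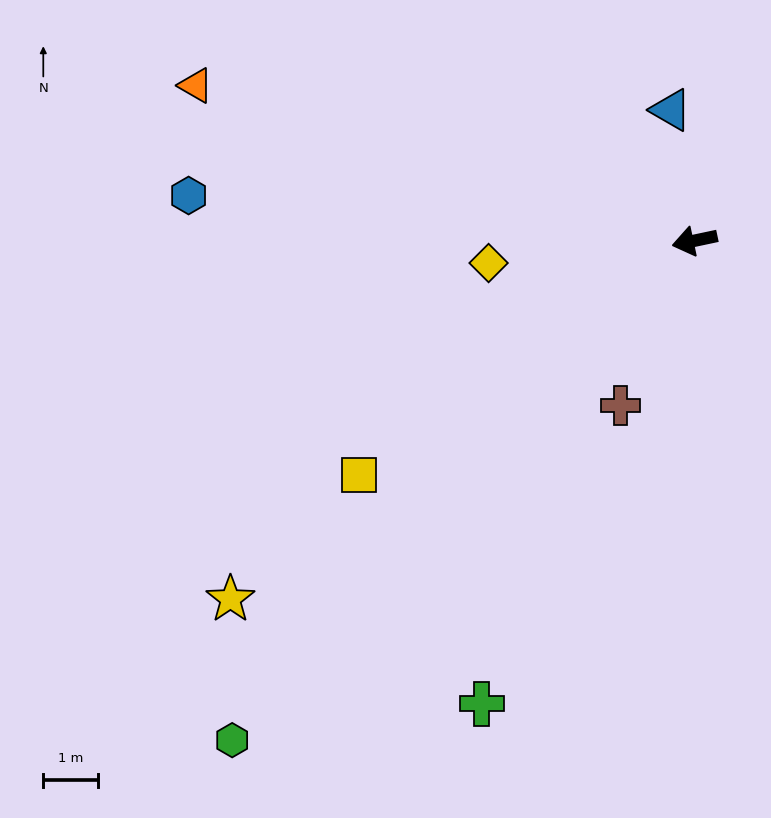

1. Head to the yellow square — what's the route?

turn left 23°, forward 7.5 m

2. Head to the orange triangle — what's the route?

turn right 29°, forward 9.6 m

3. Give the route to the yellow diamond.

turn right 6°, forward 3.8 m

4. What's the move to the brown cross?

turn left 54°, forward 3.3 m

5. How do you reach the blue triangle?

turn right 92°, forward 2.4 m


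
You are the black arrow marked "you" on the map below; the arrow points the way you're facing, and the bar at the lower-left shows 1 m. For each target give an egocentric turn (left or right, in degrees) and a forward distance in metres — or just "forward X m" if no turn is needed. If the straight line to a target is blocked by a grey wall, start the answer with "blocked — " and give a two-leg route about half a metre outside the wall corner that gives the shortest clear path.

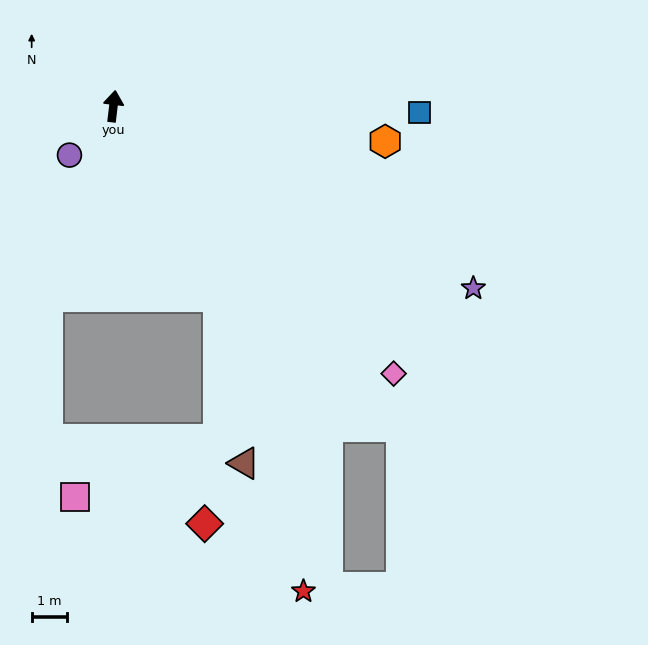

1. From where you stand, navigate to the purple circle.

turn left 145°, forward 1.8 m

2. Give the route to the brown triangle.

blocked — turn right 144°, forward 6.1 m, then turn right 20°, forward 4.7 m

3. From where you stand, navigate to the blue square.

turn right 84°, forward 8.6 m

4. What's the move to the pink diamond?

turn right 127°, forward 10.8 m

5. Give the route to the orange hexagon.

turn right 91°, forward 7.7 m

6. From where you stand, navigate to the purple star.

turn right 110°, forward 11.3 m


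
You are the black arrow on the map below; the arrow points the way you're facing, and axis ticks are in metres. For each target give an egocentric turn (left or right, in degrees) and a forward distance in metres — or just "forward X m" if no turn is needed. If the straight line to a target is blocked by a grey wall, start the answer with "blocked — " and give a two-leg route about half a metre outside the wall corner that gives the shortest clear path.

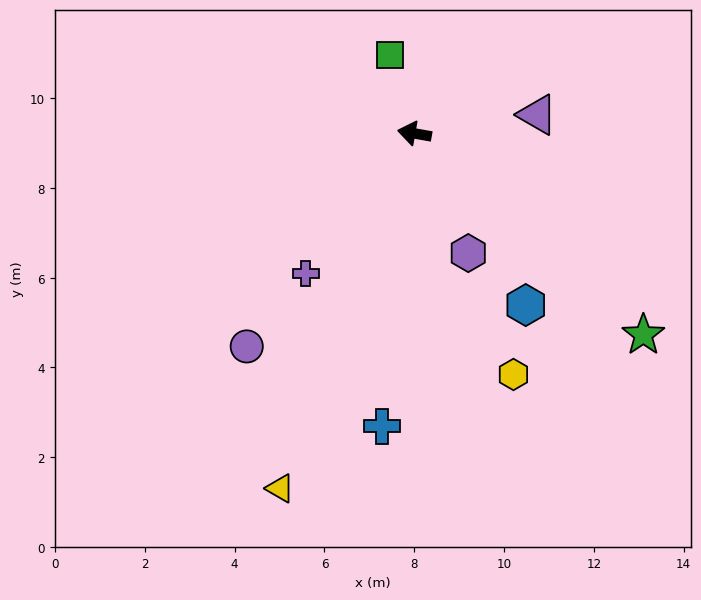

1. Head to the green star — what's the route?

turn left 149°, forward 6.8 m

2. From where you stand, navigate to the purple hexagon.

turn left 124°, forward 2.9 m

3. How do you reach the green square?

turn right 63°, forward 1.8 m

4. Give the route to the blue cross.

turn left 94°, forward 6.6 m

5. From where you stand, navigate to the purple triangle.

turn right 161°, forward 2.8 m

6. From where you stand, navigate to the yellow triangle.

turn left 79°, forward 8.5 m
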